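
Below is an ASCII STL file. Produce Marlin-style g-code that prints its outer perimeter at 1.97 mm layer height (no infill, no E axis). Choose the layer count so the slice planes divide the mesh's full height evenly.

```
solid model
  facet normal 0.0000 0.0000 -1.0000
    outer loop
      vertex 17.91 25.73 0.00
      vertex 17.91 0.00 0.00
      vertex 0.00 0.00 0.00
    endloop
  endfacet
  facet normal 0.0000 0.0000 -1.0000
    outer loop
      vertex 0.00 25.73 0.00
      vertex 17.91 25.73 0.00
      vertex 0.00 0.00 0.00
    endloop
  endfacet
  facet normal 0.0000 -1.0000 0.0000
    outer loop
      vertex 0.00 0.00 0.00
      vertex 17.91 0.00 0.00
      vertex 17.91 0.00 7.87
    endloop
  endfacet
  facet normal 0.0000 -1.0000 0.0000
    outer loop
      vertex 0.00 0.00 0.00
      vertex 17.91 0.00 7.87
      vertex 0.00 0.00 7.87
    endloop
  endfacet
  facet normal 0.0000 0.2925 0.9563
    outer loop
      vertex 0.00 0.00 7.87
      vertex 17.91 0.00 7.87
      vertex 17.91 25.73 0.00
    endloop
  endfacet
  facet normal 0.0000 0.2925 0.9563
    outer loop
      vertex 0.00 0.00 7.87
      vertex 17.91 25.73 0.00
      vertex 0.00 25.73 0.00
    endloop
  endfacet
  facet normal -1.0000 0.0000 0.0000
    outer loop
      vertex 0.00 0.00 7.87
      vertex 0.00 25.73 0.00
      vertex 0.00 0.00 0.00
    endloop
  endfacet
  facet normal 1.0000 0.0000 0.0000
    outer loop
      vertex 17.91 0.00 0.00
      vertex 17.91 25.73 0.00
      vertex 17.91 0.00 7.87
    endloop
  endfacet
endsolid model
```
; perimeter-only toolpath
G21 ; units = mm
G90 ; absolute positioning
G28 ; home
; layer 1
G0 Z1.97
G0 X0.00 Y0.00
G1 X17.91 Y0.00
G1 X17.91 Y19.30
G1 X0.00 Y19.30
G1 X0.00 Y0.00
; layer 2
G0 Z3.94
G0 X0.00 Y0.00
G1 X17.91 Y0.00
G1 X17.91 Y12.87
G1 X0.00 Y12.87
G1 X0.00 Y0.00
; layer 3
G0 Z5.90
G0 X0.00 Y0.00
G1 X17.91 Y0.00
G1 X17.91 Y6.43
G1 X0.00 Y6.43
G1 X0.00 Y0.00
M2 ; end

The solid is a wedge (ramp): 17.9 × 25.7 mm base, rising to 7.87 mm along the y=0 edge and sloping linearly to z=0 at y=25.7. Slicing at Δz = 1.97 mm — 4 equal slices spanning the solid's height, so layer i sits at z = i·h/4 — gives 3 non-empty perimeters. Each is a 4-segment closed polygon; G0 lifts to the layer z and rapids to the start vertex, then G1 traces the edges. The cross-section shrinks linearly with z (the slice at the apex is degenerate and omitted).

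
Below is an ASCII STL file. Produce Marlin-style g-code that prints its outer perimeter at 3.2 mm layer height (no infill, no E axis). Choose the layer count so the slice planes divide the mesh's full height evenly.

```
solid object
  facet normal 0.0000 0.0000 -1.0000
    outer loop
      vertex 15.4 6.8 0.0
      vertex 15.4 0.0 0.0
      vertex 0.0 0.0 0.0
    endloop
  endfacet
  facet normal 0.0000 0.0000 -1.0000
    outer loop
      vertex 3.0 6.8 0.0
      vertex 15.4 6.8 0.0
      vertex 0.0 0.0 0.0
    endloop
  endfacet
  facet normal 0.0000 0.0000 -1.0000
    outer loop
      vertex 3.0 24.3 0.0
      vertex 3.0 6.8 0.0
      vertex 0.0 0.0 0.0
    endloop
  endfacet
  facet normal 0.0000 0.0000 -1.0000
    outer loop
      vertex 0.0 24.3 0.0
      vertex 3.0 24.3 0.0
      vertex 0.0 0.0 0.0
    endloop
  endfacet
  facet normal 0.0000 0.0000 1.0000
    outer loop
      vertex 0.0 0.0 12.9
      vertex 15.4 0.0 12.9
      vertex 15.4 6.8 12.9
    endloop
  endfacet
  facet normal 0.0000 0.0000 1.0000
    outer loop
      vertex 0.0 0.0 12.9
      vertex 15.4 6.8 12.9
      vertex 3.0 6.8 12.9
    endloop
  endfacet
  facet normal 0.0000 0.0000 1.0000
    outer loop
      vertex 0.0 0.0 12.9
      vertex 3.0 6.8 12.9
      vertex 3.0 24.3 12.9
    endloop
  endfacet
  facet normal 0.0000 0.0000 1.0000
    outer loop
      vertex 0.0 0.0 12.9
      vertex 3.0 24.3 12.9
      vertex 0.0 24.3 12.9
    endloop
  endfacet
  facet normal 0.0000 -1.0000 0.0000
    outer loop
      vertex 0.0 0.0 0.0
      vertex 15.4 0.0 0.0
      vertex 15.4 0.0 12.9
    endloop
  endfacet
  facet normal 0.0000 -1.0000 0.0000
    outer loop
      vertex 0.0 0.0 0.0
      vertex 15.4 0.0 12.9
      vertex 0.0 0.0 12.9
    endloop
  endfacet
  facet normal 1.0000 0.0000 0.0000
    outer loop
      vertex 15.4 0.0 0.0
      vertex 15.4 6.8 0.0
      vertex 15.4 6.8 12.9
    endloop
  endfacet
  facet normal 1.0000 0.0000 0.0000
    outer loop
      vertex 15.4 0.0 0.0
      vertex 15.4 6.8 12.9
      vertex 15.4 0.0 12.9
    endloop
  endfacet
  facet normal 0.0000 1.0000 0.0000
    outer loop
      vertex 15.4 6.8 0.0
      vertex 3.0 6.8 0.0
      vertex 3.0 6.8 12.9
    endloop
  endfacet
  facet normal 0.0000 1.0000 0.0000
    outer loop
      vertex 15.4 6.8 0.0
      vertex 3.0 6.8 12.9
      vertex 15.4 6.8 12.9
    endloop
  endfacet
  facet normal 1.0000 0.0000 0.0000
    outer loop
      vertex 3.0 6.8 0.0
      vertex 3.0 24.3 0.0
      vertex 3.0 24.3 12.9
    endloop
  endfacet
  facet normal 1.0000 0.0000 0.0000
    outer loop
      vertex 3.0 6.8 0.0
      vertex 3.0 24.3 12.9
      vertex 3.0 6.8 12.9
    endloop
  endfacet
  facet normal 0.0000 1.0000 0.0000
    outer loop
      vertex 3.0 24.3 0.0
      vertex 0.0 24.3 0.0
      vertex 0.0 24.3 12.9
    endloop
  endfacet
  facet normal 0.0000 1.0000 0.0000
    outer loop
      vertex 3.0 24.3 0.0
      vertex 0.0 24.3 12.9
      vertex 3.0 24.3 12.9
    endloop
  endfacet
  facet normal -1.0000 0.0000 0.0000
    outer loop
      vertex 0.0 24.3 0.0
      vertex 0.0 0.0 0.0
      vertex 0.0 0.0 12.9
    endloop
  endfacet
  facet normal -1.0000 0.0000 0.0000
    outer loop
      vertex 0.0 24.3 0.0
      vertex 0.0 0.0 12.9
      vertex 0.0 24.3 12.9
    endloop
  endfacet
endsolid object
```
; perimeter-only toolpath
G21 ; units = mm
G90 ; absolute positioning
G28 ; home
; layer 1
G0 Z3.2
G0 X0.0 Y0.0
G1 X15.4 Y0.0
G1 X15.4 Y6.8
G1 X3.0 Y6.8
G1 X3.0 Y24.3
G1 X0.0 Y24.3
G1 X0.0 Y0.0
; layer 2
G0 Z6.5
G0 X0.0 Y0.0
G1 X15.4 Y0.0
G1 X15.4 Y6.8
G1 X3.0 Y6.8
G1 X3.0 Y24.3
G1 X0.0 Y24.3
G1 X0.0 Y0.0
; layer 3
G0 Z9.7
G0 X0.0 Y0.0
G1 X15.4 Y0.0
G1 X15.4 Y6.8
G1 X3.0 Y6.8
G1 X3.0 Y24.3
G1 X0.0 Y24.3
G1 X0.0 Y0.0
; layer 4
G0 Z12.9
G0 X0.0 Y0.0
G1 X15.4 Y0.0
G1 X15.4 Y6.8
G1 X3.0 Y6.8
G1 X3.0 Y24.3
G1 X0.0 Y24.3
G1 X0.0 Y0.0
M2 ; end

The solid is an L-shaped prism: outer 15.4 × 24.3 mm, arm thicknesses ≈ 6.8 mm (horizontal) and 3 mm (vertical), extruded 12.9 mm in z. Slicing at Δz = 3.2 mm — 4 equal slices spanning the solid's height, so layer i sits at z = i·h/4 — gives 4 non-empty perimeters. Each is a 6-segment closed polygon; G0 lifts to the layer z and rapids to the start vertex, then G1 traces the edges.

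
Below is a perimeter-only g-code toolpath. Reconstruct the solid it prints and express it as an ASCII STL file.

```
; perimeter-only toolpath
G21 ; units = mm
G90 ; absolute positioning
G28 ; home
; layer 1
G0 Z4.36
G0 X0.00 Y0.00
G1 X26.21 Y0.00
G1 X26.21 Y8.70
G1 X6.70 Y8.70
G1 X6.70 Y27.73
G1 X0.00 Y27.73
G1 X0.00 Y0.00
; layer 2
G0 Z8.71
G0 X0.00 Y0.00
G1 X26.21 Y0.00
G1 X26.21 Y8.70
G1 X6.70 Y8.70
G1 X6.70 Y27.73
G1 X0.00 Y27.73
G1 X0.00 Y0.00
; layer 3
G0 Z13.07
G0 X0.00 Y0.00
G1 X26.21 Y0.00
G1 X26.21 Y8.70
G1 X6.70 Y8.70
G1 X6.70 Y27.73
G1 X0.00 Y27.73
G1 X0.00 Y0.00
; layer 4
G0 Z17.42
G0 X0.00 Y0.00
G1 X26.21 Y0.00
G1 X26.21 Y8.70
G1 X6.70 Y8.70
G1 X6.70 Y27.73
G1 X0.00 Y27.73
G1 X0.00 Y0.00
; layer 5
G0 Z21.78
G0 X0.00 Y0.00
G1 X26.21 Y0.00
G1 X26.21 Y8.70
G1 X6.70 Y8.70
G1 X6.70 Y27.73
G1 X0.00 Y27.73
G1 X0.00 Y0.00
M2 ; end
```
solid part
  facet normal 0.0000 0.0000 -1.0000
    outer loop
      vertex 26.21 8.70 0.00
      vertex 26.21 0.00 0.00
      vertex 0.00 0.00 0.00
    endloop
  endfacet
  facet normal 0.0000 0.0000 -1.0000
    outer loop
      vertex 6.70 8.70 0.00
      vertex 26.21 8.70 0.00
      vertex 0.00 0.00 0.00
    endloop
  endfacet
  facet normal 0.0000 0.0000 -1.0000
    outer loop
      vertex 6.70 27.73 0.00
      vertex 6.70 8.70 0.00
      vertex 0.00 0.00 0.00
    endloop
  endfacet
  facet normal 0.0000 0.0000 -1.0000
    outer loop
      vertex 0.00 27.73 0.00
      vertex 6.70 27.73 0.00
      vertex 0.00 0.00 0.00
    endloop
  endfacet
  facet normal 0.0000 0.0000 1.0000
    outer loop
      vertex 0.00 0.00 21.78
      vertex 26.21 0.00 21.78
      vertex 26.21 8.70 21.78
    endloop
  endfacet
  facet normal 0.0000 0.0000 1.0000
    outer loop
      vertex 0.00 0.00 21.78
      vertex 26.21 8.70 21.78
      vertex 6.70 8.70 21.78
    endloop
  endfacet
  facet normal 0.0000 0.0000 1.0000
    outer loop
      vertex 0.00 0.00 21.78
      vertex 6.70 8.70 21.78
      vertex 6.70 27.73 21.78
    endloop
  endfacet
  facet normal 0.0000 0.0000 1.0000
    outer loop
      vertex 0.00 0.00 21.78
      vertex 6.70 27.73 21.78
      vertex 0.00 27.73 21.78
    endloop
  endfacet
  facet normal 0.0000 -1.0000 0.0000
    outer loop
      vertex 0.00 0.00 0.00
      vertex 26.21 0.00 0.00
      vertex 26.21 0.00 21.78
    endloop
  endfacet
  facet normal 0.0000 -1.0000 0.0000
    outer loop
      vertex 0.00 0.00 0.00
      vertex 26.21 0.00 21.78
      vertex 0.00 0.00 21.78
    endloop
  endfacet
  facet normal 1.0000 0.0000 0.0000
    outer loop
      vertex 26.21 0.00 0.00
      vertex 26.21 8.70 0.00
      vertex 26.21 8.70 21.78
    endloop
  endfacet
  facet normal 1.0000 0.0000 0.0000
    outer loop
      vertex 26.21 0.00 0.00
      vertex 26.21 8.70 21.78
      vertex 26.21 0.00 21.78
    endloop
  endfacet
  facet normal 0.0000 1.0000 0.0000
    outer loop
      vertex 26.21 8.70 0.00
      vertex 6.70 8.70 0.00
      vertex 6.70 8.70 21.78
    endloop
  endfacet
  facet normal 0.0000 1.0000 0.0000
    outer loop
      vertex 26.21 8.70 0.00
      vertex 6.70 8.70 21.78
      vertex 26.21 8.70 21.78
    endloop
  endfacet
  facet normal 1.0000 0.0000 0.0000
    outer loop
      vertex 6.70 8.70 0.00
      vertex 6.70 27.73 0.00
      vertex 6.70 27.73 21.78
    endloop
  endfacet
  facet normal 1.0000 0.0000 0.0000
    outer loop
      vertex 6.70 8.70 0.00
      vertex 6.70 27.73 21.78
      vertex 6.70 8.70 21.78
    endloop
  endfacet
  facet normal 0.0000 1.0000 0.0000
    outer loop
      vertex 6.70 27.73 0.00
      vertex 0.00 27.73 0.00
      vertex 0.00 27.73 21.78
    endloop
  endfacet
  facet normal 0.0000 1.0000 0.0000
    outer loop
      vertex 6.70 27.73 0.00
      vertex 0.00 27.73 21.78
      vertex 6.70 27.73 21.78
    endloop
  endfacet
  facet normal -1.0000 0.0000 0.0000
    outer loop
      vertex 0.00 27.73 0.00
      vertex 0.00 0.00 0.00
      vertex 0.00 0.00 21.78
    endloop
  endfacet
  facet normal -1.0000 0.0000 0.0000
    outer loop
      vertex 0.00 27.73 0.00
      vertex 0.00 0.00 21.78
      vertex 0.00 27.73 21.78
    endloop
  endfacet
endsolid part

The G0 Z moves step by Δz≈4.36 mm. Every layer's G1 loop is the same polygon, so the solid is a straight extrusion of it from z=0 to z≈21.8. Closing with flat bottom and top caps and triangulating gives 20 facets — an L-shaped prism: outer 26.2 × 27.7 mm, arm thicknesses ≈ 8.7 mm (horizontal) and 6.7 mm (vertical), extruded 21.8 mm in z.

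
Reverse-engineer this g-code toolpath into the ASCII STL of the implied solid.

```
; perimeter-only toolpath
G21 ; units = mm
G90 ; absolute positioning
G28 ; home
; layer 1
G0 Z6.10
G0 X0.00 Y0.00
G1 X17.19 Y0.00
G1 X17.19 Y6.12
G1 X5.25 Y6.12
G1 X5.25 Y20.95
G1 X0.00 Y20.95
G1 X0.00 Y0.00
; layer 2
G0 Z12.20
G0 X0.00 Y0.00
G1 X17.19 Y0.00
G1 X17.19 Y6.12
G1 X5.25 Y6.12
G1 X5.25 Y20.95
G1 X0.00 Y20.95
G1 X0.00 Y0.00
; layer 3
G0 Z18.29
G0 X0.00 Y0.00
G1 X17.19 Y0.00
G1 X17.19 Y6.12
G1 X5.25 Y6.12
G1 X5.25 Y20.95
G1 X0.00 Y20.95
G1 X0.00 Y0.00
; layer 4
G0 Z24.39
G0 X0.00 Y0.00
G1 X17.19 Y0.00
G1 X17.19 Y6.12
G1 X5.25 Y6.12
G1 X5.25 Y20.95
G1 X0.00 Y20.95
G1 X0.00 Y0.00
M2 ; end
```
solid part
  facet normal 0.0000 0.0000 -1.0000
    outer loop
      vertex 17.19 6.12 0.00
      vertex 17.19 0.00 0.00
      vertex 0.00 0.00 0.00
    endloop
  endfacet
  facet normal 0.0000 0.0000 -1.0000
    outer loop
      vertex 5.25 6.12 0.00
      vertex 17.19 6.12 0.00
      vertex 0.00 0.00 0.00
    endloop
  endfacet
  facet normal 0.0000 0.0000 -1.0000
    outer loop
      vertex 5.25 20.95 0.00
      vertex 5.25 6.12 0.00
      vertex 0.00 0.00 0.00
    endloop
  endfacet
  facet normal 0.0000 0.0000 -1.0000
    outer loop
      vertex 0.00 20.95 0.00
      vertex 5.25 20.95 0.00
      vertex 0.00 0.00 0.00
    endloop
  endfacet
  facet normal 0.0000 0.0000 1.0000
    outer loop
      vertex 0.00 0.00 24.39
      vertex 17.19 0.00 24.39
      vertex 17.19 6.12 24.39
    endloop
  endfacet
  facet normal 0.0000 0.0000 1.0000
    outer loop
      vertex 0.00 0.00 24.39
      vertex 17.19 6.12 24.39
      vertex 5.25 6.12 24.39
    endloop
  endfacet
  facet normal 0.0000 0.0000 1.0000
    outer loop
      vertex 0.00 0.00 24.39
      vertex 5.25 6.12 24.39
      vertex 5.25 20.95 24.39
    endloop
  endfacet
  facet normal 0.0000 0.0000 1.0000
    outer loop
      vertex 0.00 0.00 24.39
      vertex 5.25 20.95 24.39
      vertex 0.00 20.95 24.39
    endloop
  endfacet
  facet normal 0.0000 -1.0000 0.0000
    outer loop
      vertex 0.00 0.00 0.00
      vertex 17.19 0.00 0.00
      vertex 17.19 0.00 24.39
    endloop
  endfacet
  facet normal 0.0000 -1.0000 0.0000
    outer loop
      vertex 0.00 0.00 0.00
      vertex 17.19 0.00 24.39
      vertex 0.00 0.00 24.39
    endloop
  endfacet
  facet normal 1.0000 0.0000 0.0000
    outer loop
      vertex 17.19 0.00 0.00
      vertex 17.19 6.12 0.00
      vertex 17.19 6.12 24.39
    endloop
  endfacet
  facet normal 1.0000 0.0000 0.0000
    outer loop
      vertex 17.19 0.00 0.00
      vertex 17.19 6.12 24.39
      vertex 17.19 0.00 24.39
    endloop
  endfacet
  facet normal 0.0000 1.0000 0.0000
    outer loop
      vertex 17.19 6.12 0.00
      vertex 5.25 6.12 0.00
      vertex 5.25 6.12 24.39
    endloop
  endfacet
  facet normal 0.0000 1.0000 0.0000
    outer loop
      vertex 17.19 6.12 0.00
      vertex 5.25 6.12 24.39
      vertex 17.19 6.12 24.39
    endloop
  endfacet
  facet normal 1.0000 0.0000 0.0000
    outer loop
      vertex 5.25 6.12 0.00
      vertex 5.25 20.95 0.00
      vertex 5.25 20.95 24.39
    endloop
  endfacet
  facet normal 1.0000 0.0000 0.0000
    outer loop
      vertex 5.25 6.12 0.00
      vertex 5.25 20.95 24.39
      vertex 5.25 6.12 24.39
    endloop
  endfacet
  facet normal 0.0000 1.0000 0.0000
    outer loop
      vertex 5.25 20.95 0.00
      vertex 0.00 20.95 0.00
      vertex 0.00 20.95 24.39
    endloop
  endfacet
  facet normal 0.0000 1.0000 0.0000
    outer loop
      vertex 5.25 20.95 0.00
      vertex 0.00 20.95 24.39
      vertex 5.25 20.95 24.39
    endloop
  endfacet
  facet normal -1.0000 0.0000 0.0000
    outer loop
      vertex 0.00 20.95 0.00
      vertex 0.00 0.00 0.00
      vertex 0.00 0.00 24.39
    endloop
  endfacet
  facet normal -1.0000 0.0000 0.0000
    outer loop
      vertex 0.00 20.95 0.00
      vertex 0.00 0.00 24.39
      vertex 0.00 20.95 24.39
    endloop
  endfacet
endsolid part

The G0 Z moves step by Δz≈6.10 mm. Every layer's G1 loop is the same polygon, so the solid is a straight extrusion of it from z=0 to z≈24.4. Closing with flat bottom and top caps and triangulating gives 20 facets — an L-shaped prism: outer 17.2 × 20.9 mm, arm thicknesses ≈ 6.12 mm (horizontal) and 5.25 mm (vertical), extruded 24.4 mm in z.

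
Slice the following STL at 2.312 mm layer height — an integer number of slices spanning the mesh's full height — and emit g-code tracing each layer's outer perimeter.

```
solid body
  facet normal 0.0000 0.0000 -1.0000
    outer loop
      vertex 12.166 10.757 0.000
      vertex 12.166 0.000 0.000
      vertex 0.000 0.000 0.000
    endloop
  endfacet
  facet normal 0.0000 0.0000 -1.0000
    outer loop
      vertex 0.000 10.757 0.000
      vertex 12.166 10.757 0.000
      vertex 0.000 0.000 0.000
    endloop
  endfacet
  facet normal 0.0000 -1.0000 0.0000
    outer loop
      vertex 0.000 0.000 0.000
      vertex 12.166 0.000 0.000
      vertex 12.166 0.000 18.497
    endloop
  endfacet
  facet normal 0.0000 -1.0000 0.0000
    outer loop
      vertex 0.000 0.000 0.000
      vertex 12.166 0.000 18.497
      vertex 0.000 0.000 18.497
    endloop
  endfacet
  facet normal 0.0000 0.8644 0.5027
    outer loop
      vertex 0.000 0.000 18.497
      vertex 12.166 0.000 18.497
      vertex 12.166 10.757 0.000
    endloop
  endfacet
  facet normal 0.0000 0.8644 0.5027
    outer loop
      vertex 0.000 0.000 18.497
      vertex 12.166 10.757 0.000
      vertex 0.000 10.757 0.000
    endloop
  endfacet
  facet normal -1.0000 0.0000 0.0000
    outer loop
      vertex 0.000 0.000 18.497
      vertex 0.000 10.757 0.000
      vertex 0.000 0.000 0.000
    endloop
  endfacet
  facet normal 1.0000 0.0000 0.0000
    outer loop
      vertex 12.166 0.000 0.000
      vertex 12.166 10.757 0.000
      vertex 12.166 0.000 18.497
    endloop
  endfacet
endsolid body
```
; perimeter-only toolpath
G21 ; units = mm
G90 ; absolute positioning
G28 ; home
; layer 1
G0 Z2.312
G0 X0.000 Y0.000
G1 X12.166 Y0.000
G1 X12.166 Y9.412
G1 X0.000 Y9.412
G1 X0.000 Y0.000
; layer 2
G0 Z4.624
G0 X0.000 Y0.000
G1 X12.166 Y0.000
G1 X12.166 Y8.068
G1 X0.000 Y8.068
G1 X0.000 Y0.000
; layer 3
G0 Z6.936
G0 X0.000 Y0.000
G1 X12.166 Y0.000
G1 X12.166 Y6.723
G1 X0.000 Y6.723
G1 X0.000 Y0.000
; layer 4
G0 Z9.248
G0 X0.000 Y0.000
G1 X12.166 Y0.000
G1 X12.166 Y5.378
G1 X0.000 Y5.378
G1 X0.000 Y0.000
; layer 5
G0 Z11.561
G0 X0.000 Y0.000
G1 X12.166 Y0.000
G1 X12.166 Y4.034
G1 X0.000 Y4.034
G1 X0.000 Y0.000
; layer 6
G0 Z13.873
G0 X0.000 Y0.000
G1 X12.166 Y0.000
G1 X12.166 Y2.689
G1 X0.000 Y2.689
G1 X0.000 Y0.000
; layer 7
G0 Z16.185
G0 X0.000 Y0.000
G1 X12.166 Y0.000
G1 X12.166 Y1.345
G1 X0.000 Y1.345
G1 X0.000 Y0.000
M2 ; end

The solid is a wedge (ramp): 12.2 × 10.8 mm base, rising to 18.5 mm along the y=0 edge and sloping linearly to z=0 at y=10.8. Slicing at Δz = 2.312 mm — 8 equal slices spanning the solid's height, so layer i sits at z = i·h/8 — gives 7 non-empty perimeters. Each is a 4-segment closed polygon; G0 lifts to the layer z and rapids to the start vertex, then G1 traces the edges. The cross-section shrinks linearly with z (the slice at the apex is degenerate and omitted).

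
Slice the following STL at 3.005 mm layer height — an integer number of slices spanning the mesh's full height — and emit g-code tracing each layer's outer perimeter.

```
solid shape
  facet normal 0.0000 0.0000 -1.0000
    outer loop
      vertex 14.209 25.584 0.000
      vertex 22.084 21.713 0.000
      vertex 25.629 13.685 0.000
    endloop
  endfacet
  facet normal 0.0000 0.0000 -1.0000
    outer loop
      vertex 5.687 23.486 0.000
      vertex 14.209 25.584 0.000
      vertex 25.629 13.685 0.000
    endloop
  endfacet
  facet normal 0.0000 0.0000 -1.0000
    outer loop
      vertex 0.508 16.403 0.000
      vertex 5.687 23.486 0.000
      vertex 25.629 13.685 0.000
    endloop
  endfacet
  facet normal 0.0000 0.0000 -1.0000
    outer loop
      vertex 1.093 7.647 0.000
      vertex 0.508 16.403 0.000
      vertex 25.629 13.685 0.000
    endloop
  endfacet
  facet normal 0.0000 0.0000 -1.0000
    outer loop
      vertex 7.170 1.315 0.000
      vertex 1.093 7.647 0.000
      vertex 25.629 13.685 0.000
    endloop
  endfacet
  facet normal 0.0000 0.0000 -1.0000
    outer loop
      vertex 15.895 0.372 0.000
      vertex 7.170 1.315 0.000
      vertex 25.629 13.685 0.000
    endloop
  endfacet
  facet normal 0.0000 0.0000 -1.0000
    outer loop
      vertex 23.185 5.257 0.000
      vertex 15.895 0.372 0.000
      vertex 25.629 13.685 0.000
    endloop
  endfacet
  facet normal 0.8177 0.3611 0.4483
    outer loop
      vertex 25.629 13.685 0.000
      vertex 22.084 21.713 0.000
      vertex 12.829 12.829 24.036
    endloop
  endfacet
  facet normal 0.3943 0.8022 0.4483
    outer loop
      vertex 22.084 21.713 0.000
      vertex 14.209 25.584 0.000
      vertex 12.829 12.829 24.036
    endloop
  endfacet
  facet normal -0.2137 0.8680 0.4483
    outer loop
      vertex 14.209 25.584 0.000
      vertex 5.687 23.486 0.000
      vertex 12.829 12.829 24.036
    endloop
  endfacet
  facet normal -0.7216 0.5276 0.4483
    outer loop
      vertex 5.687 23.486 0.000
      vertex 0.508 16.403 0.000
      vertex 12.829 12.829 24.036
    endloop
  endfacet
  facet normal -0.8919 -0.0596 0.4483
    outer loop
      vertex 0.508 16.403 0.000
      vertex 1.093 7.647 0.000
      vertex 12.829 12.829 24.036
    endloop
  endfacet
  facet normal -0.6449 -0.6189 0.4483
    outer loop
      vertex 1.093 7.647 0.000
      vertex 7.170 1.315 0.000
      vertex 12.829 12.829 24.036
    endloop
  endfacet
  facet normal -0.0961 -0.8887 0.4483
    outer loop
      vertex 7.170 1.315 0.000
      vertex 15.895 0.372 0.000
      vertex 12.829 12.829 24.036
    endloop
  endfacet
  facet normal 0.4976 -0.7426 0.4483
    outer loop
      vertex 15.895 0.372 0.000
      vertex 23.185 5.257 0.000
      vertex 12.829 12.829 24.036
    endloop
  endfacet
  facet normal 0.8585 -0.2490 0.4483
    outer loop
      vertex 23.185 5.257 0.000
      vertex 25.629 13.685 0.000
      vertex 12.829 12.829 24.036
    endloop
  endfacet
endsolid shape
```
; perimeter-only toolpath
G21 ; units = mm
G90 ; absolute positioning
G28 ; home
; layer 1
G0 Z3.005
G0 X24.029 Y13.578
G1 X20.927 Y20.603
G1 X14.037 Y23.990
G1 X6.580 Y22.154
G1 X2.048 Y15.956
G1 X2.560 Y8.295
G1 X7.877 Y2.754
G1 X15.512 Y1.929
G1 X21.890 Y6.204
G1 X24.029 Y13.578
; layer 2
G0 Z6.009
G0 X22.429 Y13.471
G1 X19.770 Y19.492
G1 X13.864 Y22.395
G1 X7.473 Y20.822
G1 X3.588 Y15.509
G1 X4.027 Y8.943
G1 X8.585 Y4.194
G1 X15.129 Y3.486
G1 X20.596 Y7.150
G1 X22.429 Y13.471
; layer 3
G0 Z9.014
G0 X20.829 Y13.364
G1 X18.613 Y18.381
G1 X13.692 Y20.801
G1 X8.365 Y19.490
G1 X5.128 Y15.063
G1 X5.494 Y9.590
G1 X9.292 Y5.633
G1 X14.745 Y5.043
G1 X19.302 Y8.096
G1 X20.829 Y13.364
; layer 4
G0 Z12.018
G0 X19.229 Y13.257
G1 X17.456 Y17.271
G1 X13.519 Y19.206
G1 X9.258 Y18.157
G1 X6.668 Y14.616
G1 X6.961 Y10.238
G1 X10.000 Y7.072
G1 X14.362 Y6.601
G1 X18.007 Y9.043
G1 X19.229 Y13.257
; layer 5
G0 Z15.023
G0 X17.629 Y13.150
G1 X16.300 Y16.161
G1 X13.347 Y17.612
G1 X10.151 Y16.825
G1 X8.209 Y14.169
G1 X8.428 Y10.886
G1 X10.707 Y8.511
G1 X13.979 Y8.158
G1 X16.712 Y9.990
G1 X17.629 Y13.150
; layer 6
G0 Z18.027
G0 X16.029 Y13.043
G1 X15.143 Y15.050
G1 X13.174 Y16.018
G1 X11.043 Y15.493
G1 X9.749 Y13.723
G1 X9.895 Y11.534
G1 X11.414 Y9.950
G1 X13.596 Y9.715
G1 X15.418 Y10.936
G1 X16.029 Y13.043
; layer 7
G0 Z21.032
G0 X14.429 Y12.936
G1 X13.986 Y13.939
G1 X13.002 Y14.423
G1 X11.936 Y14.161
G1 X11.289 Y13.276
G1 X11.362 Y12.181
G1 X12.122 Y11.390
G1 X13.212 Y11.272
G1 X14.123 Y11.883
G1 X14.429 Y12.936
M2 ; end

The solid is a regular 9-sided pyramid, base circumscribed radius ≈ 12.8 mm, apex at z ≈ 24 mm. Slicing at Δz = 3.005 mm — 8 equal slices spanning the solid's height, so layer i sits at z = i·h/8 — gives 7 non-empty perimeters. Each is a 9-segment closed polygon; G0 lifts to the layer z and rapids to the start vertex, then G1 traces the edges. The cross-section shrinks linearly with z (the slice at the apex is degenerate and omitted).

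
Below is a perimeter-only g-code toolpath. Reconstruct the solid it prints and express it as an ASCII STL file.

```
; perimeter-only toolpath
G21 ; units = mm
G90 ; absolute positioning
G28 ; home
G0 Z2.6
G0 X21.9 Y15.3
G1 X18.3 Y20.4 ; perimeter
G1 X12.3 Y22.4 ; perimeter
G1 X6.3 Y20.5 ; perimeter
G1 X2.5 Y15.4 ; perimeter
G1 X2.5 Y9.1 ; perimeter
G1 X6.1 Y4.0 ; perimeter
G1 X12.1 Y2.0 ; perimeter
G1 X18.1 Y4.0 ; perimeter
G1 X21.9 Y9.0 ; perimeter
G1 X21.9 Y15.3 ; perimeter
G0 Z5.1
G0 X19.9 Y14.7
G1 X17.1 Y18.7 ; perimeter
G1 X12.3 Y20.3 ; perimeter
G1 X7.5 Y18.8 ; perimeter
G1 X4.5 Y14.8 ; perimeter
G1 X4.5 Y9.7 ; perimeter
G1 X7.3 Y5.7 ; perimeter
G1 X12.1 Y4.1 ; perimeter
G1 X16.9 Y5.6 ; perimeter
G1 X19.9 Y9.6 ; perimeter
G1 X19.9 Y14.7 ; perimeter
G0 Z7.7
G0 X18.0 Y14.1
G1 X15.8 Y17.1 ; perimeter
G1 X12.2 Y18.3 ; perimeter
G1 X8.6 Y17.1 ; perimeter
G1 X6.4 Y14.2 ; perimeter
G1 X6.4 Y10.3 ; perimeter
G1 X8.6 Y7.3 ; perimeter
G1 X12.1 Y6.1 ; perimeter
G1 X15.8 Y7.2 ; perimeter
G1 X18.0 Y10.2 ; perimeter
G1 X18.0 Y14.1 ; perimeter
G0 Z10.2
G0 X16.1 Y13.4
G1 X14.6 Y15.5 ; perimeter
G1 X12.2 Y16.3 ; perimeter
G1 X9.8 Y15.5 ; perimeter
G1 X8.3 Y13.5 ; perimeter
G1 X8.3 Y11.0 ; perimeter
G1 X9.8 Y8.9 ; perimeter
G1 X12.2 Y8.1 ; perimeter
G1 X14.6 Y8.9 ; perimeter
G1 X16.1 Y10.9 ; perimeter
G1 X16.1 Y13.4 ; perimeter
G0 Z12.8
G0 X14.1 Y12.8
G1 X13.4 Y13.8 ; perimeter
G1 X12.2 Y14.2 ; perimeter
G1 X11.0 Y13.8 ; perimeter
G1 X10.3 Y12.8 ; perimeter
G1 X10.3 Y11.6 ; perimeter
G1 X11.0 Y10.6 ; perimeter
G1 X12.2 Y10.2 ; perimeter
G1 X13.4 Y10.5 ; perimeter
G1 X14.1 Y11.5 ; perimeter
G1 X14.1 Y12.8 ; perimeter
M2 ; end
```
solid part
  facet normal 0.0000 0.0000 -1.0000
    outer loop
      vertex 12.3 24.4 0.0
      vertex 19.5 22.0 0.0
      vertex 23.8 15.9 0.0
    endloop
  endfacet
  facet normal 0.0000 0.0000 -1.0000
    outer loop
      vertex 5.1 22.1 0.0
      vertex 12.3 24.4 0.0
      vertex 23.8 15.9 0.0
    endloop
  endfacet
  facet normal 0.0000 0.0000 -1.0000
    outer loop
      vertex 0.6 16.1 0.0
      vertex 5.1 22.1 0.0
      vertex 23.8 15.9 0.0
    endloop
  endfacet
  facet normal 0.0000 0.0000 -1.0000
    outer loop
      vertex 0.6 8.5 0.0
      vertex 0.6 16.1 0.0
      vertex 23.8 15.9 0.0
    endloop
  endfacet
  facet normal 0.0000 0.0000 -1.0000
    outer loop
      vertex 4.9 2.4 0.0
      vertex 0.6 8.5 0.0
      vertex 23.8 15.9 0.0
    endloop
  endfacet
  facet normal 0.0000 0.0000 -1.0000
    outer loop
      vertex 12.1 0.0 0.0
      vertex 4.9 2.4 0.0
      vertex 23.8 15.9 0.0
    endloop
  endfacet
  facet normal 0.0000 0.0000 -1.0000
    outer loop
      vertex 19.3 2.3 0.0
      vertex 12.1 0.0 0.0
      vertex 23.8 15.9 0.0
    endloop
  endfacet
  facet normal 0.0000 0.0000 -1.0000
    outer loop
      vertex 23.8 8.3 0.0
      vertex 19.3 2.3 0.0
      vertex 23.8 15.9 0.0
    endloop
  endfacet
  facet normal 0.6510 0.4589 0.6046
    outer loop
      vertex 23.8 15.9 0.0
      vertex 19.5 22.0 0.0
      vertex 12.2 12.2 15.3
    endloop
  endfacet
  facet normal 0.2519 0.7558 0.6043
    outer loop
      vertex 19.5 22.0 0.0
      vertex 12.3 24.4 0.0
      vertex 12.2 12.2 15.3
    endloop
  endfacet
  facet normal -0.2426 0.7593 0.6039
    outer loop
      vertex 12.3 24.4 0.0
      vertex 5.1 22.1 0.0
      vertex 12.2 12.2 15.3
    endloop
  endfacet
  facet normal -0.6371 0.4778 0.6048
    outer loop
      vertex 5.1 22.1 0.0
      vertex 0.6 16.1 0.0
      vertex 12.2 12.2 15.3
    endloop
  endfacet
  facet normal -0.7969 0.0000 0.6042
    outer loop
      vertex 0.6 16.1 0.0
      vertex 0.6 8.5 0.0
      vertex 12.2 12.2 15.3
    endloop
  endfacet
  facet normal -0.6510 -0.4589 0.6046
    outer loop
      vertex 0.6 8.5 0.0
      vertex 4.9 2.4 0.0
      vertex 12.2 12.2 15.3
    endloop
  endfacet
  facet normal -0.2519 -0.7558 0.6043
    outer loop
      vertex 4.9 2.4 0.0
      vertex 12.1 0.0 0.0
      vertex 12.2 12.2 15.3
    endloop
  endfacet
  facet normal 0.2426 -0.7593 0.6039
    outer loop
      vertex 12.1 0.0 0.0
      vertex 19.3 2.3 0.0
      vertex 12.2 12.2 15.3
    endloop
  endfacet
  facet normal 0.6371 -0.4778 0.6048
    outer loop
      vertex 19.3 2.3 0.0
      vertex 23.8 8.3 0.0
      vertex 12.2 12.2 15.3
    endloop
  endfacet
  facet normal 0.7969 0.0000 0.6042
    outer loop
      vertex 23.8 8.3 0.0
      vertex 23.8 15.9 0.0
      vertex 12.2 12.2 15.3
    endloop
  endfacet
endsolid part

The G0 Z moves step by Δz≈2.6 mm. The G1 loops shrink linearly with z, so the solid tapers from its base footprint up to z≈15.3. Closing with a flat bottom cap and the tapered top and triangulating gives 18 facets — a regular 10-sided pyramid, base circumscribed radius ≈ 12.2 mm, apex at z ≈ 15.3 mm.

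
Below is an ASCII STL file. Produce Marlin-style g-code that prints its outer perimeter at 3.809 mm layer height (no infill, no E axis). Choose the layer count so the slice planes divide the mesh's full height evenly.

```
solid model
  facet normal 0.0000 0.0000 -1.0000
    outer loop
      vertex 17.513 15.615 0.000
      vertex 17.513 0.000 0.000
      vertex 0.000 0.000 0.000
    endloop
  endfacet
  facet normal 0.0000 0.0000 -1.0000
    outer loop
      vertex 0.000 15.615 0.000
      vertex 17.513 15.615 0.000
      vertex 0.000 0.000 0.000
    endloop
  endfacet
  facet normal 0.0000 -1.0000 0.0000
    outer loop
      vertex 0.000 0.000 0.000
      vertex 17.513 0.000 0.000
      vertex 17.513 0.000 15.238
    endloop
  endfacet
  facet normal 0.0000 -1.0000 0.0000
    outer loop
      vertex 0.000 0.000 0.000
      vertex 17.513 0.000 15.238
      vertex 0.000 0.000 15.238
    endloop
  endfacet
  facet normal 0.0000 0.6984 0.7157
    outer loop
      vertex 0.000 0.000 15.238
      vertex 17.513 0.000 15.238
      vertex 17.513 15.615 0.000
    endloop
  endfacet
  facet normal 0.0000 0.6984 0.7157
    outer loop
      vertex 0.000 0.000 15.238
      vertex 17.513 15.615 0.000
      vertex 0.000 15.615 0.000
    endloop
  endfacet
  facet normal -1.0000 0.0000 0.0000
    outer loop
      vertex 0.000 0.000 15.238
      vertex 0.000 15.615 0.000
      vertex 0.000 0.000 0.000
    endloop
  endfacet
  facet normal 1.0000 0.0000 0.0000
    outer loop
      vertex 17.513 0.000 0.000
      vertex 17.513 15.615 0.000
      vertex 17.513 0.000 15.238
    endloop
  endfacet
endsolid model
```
; perimeter-only toolpath
G21 ; units = mm
G90 ; absolute positioning
G28 ; home
; layer 1
G0 Z3.809
G0 X0.000 Y0.000
G1 X17.513 Y0.000
G1 X17.513 Y11.711
G1 X0.000 Y11.711
G1 X0.000 Y0.000
; layer 2
G0 Z7.619
G0 X0.000 Y0.000
G1 X17.513 Y0.000
G1 X17.513 Y7.808
G1 X0.000 Y7.808
G1 X0.000 Y0.000
; layer 3
G0 Z11.428
G0 X0.000 Y0.000
G1 X17.513 Y0.000
G1 X17.513 Y3.904
G1 X0.000 Y3.904
G1 X0.000 Y0.000
M2 ; end

The solid is a wedge (ramp): 17.5 × 15.6 mm base, rising to 15.2 mm along the y=0 edge and sloping linearly to z=0 at y=15.6. Slicing at Δz = 3.809 mm — 4 equal slices spanning the solid's height, so layer i sits at z = i·h/4 — gives 3 non-empty perimeters. Each is a 4-segment closed polygon; G0 lifts to the layer z and rapids to the start vertex, then G1 traces the edges. The cross-section shrinks linearly with z (the slice at the apex is degenerate and omitted).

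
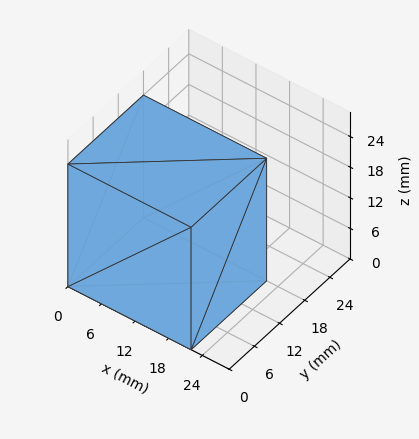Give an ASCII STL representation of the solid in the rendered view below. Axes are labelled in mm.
Reading the render: the shape is a rectangular box, roughly 22 × 18 mm footprint and 24 mm tall (dimensions read to the nearest mm from the axis ticks). For the STL, each face is triangulated and given an outward normal.

solid part
  facet normal 0.0000 0.0000 -1.0000
    outer loop
      vertex 22.000 18.000 0.000
      vertex 22.000 0.000 0.000
      vertex 0.000 0.000 0.000
    endloop
  endfacet
  facet normal 0.0000 0.0000 -1.0000
    outer loop
      vertex 0.000 18.000 0.000
      vertex 22.000 18.000 0.000
      vertex 0.000 0.000 0.000
    endloop
  endfacet
  facet normal 0.0000 0.0000 1.0000
    outer loop
      vertex 0.000 0.000 24.000
      vertex 22.000 0.000 24.000
      vertex 22.000 18.000 24.000
    endloop
  endfacet
  facet normal 0.0000 0.0000 1.0000
    outer loop
      vertex 0.000 0.000 24.000
      vertex 22.000 18.000 24.000
      vertex 0.000 18.000 24.000
    endloop
  endfacet
  facet normal 0.0000 -1.0000 0.0000
    outer loop
      vertex 0.000 0.000 0.000
      vertex 22.000 0.000 0.000
      vertex 22.000 0.000 24.000
    endloop
  endfacet
  facet normal 0.0000 -1.0000 0.0000
    outer loop
      vertex 0.000 0.000 0.000
      vertex 22.000 0.000 24.000
      vertex 0.000 0.000 24.000
    endloop
  endfacet
  facet normal 0.0000 1.0000 0.0000
    outer loop
      vertex 22.000 18.000 24.000
      vertex 22.000 18.000 0.000
      vertex 0.000 18.000 0.000
    endloop
  endfacet
  facet normal 0.0000 1.0000 0.0000
    outer loop
      vertex 0.000 18.000 24.000
      vertex 22.000 18.000 24.000
      vertex 0.000 18.000 0.000
    endloop
  endfacet
  facet normal -1.0000 0.0000 0.0000
    outer loop
      vertex 0.000 18.000 24.000
      vertex 0.000 18.000 0.000
      vertex 0.000 0.000 0.000
    endloop
  endfacet
  facet normal -1.0000 0.0000 0.0000
    outer loop
      vertex 0.000 0.000 24.000
      vertex 0.000 18.000 24.000
      vertex 0.000 0.000 0.000
    endloop
  endfacet
  facet normal 1.0000 0.0000 0.0000
    outer loop
      vertex 22.000 0.000 0.000
      vertex 22.000 18.000 0.000
      vertex 22.000 18.000 24.000
    endloop
  endfacet
  facet normal 1.0000 0.0000 0.0000
    outer loop
      vertex 22.000 0.000 0.000
      vertex 22.000 18.000 24.000
      vertex 22.000 0.000 24.000
    endloop
  endfacet
endsolid part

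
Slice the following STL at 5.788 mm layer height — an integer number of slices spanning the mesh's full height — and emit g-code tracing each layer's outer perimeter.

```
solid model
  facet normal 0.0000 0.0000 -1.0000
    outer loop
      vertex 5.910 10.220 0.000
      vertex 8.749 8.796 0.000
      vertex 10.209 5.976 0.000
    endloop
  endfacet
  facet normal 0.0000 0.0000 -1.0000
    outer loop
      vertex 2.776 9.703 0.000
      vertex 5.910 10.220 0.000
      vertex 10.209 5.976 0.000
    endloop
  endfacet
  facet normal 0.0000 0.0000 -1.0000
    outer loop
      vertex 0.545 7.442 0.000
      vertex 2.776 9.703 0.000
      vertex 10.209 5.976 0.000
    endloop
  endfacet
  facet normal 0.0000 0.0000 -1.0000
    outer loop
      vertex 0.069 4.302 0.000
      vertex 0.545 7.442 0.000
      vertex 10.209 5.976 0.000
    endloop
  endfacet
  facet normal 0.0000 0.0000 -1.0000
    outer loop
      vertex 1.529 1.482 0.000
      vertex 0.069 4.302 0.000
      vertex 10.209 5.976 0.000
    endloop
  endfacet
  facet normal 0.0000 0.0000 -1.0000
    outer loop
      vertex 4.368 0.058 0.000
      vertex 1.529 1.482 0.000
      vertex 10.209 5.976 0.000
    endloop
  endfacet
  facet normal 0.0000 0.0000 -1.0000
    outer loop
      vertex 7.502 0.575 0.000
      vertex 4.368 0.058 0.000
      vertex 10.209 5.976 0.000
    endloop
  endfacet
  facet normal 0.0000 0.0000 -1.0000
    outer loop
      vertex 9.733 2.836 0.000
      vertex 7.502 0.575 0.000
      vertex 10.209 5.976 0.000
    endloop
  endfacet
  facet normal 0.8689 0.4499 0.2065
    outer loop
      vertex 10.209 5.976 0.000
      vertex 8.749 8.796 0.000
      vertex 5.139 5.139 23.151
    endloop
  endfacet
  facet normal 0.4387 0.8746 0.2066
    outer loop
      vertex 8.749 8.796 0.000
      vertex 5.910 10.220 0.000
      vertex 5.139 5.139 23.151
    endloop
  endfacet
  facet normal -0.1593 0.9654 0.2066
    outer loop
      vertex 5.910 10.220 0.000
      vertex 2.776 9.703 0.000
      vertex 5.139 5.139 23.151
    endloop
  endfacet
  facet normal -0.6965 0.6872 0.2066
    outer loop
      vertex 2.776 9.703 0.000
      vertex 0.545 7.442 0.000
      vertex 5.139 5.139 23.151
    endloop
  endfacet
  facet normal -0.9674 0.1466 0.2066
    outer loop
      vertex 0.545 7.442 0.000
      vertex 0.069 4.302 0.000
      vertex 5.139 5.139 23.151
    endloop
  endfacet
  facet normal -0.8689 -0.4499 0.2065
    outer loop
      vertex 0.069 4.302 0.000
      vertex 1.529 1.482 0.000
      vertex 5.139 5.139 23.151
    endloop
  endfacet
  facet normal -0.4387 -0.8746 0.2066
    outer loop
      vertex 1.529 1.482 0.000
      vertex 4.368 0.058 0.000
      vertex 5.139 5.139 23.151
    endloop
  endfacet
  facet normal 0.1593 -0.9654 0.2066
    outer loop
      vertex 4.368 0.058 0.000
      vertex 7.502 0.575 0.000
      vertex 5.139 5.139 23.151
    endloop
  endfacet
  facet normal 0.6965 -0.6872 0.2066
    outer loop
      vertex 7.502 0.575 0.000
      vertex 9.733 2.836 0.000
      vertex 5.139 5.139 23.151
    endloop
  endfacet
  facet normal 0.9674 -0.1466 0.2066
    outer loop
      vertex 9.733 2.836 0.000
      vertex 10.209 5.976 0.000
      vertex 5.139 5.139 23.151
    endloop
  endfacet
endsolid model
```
; perimeter-only toolpath
G21 ; units = mm
G90 ; absolute positioning
G28 ; home
; layer 1
G0 Z5.788
G0 X8.941 Y5.767
G1 X7.846 Y7.882
G1 X5.717 Y8.950
G1 X3.367 Y8.562
G1 X1.694 Y6.866
G1 X1.337 Y4.511
G1 X2.431 Y2.396
G1 X4.561 Y1.328
G1 X6.911 Y1.716
G1 X8.585 Y3.412
G1 X8.941 Y5.767
; layer 2
G0 Z11.575
G0 X7.674 Y5.558
G1 X6.944 Y6.967
G1 X5.524 Y7.680
G1 X3.958 Y7.421
G1 X2.842 Y6.290
G1 X2.604 Y4.720
G1 X3.334 Y3.311
G1 X4.754 Y2.599
G1 X6.321 Y2.857
G1 X7.436 Y3.987
G1 X7.674 Y5.558
; layer 3
G0 Z17.363
G0 X6.407 Y5.348
G1 X6.042 Y6.053
G1 X5.332 Y6.409
G1 X4.548 Y6.280
G1 X3.991 Y5.715
G1 X3.872 Y4.930
G1 X4.237 Y4.225
G1 X4.946 Y3.869
G1 X5.730 Y3.998
G1 X6.288 Y4.563
G1 X6.407 Y5.348
M2 ; end

The solid is a regular 10-sided pyramid, base circumscribed radius ≈ 5.14 mm, apex at z ≈ 23.2 mm. Slicing at Δz = 5.788 mm — 4 equal slices spanning the solid's height, so layer i sits at z = i·h/4 — gives 3 non-empty perimeters. Each is a 10-segment closed polygon; G0 lifts to the layer z and rapids to the start vertex, then G1 traces the edges. The cross-section shrinks linearly with z (the slice at the apex is degenerate and omitted).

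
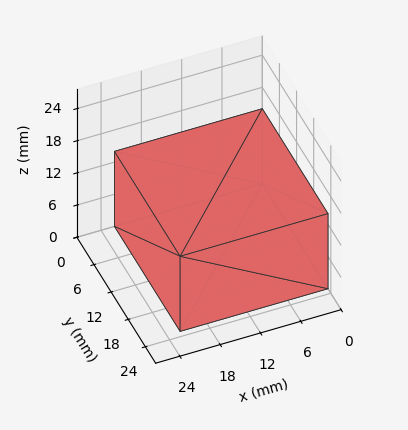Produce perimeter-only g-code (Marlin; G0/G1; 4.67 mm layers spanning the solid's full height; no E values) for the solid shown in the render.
Reading the render: the shape is a rectangular box, roughly 22 × 23 mm footprint and 14 mm tall (dimensions read to the nearest mm from the axis ticks). For the g-code, the solid's height is divided into equal slices at the stated Δz and each level perimeter traced with G1 moves after a G0 lift.

; perimeter-only toolpath
G21 ; units = mm
G90 ; absolute positioning
G28 ; home
; layer 1
G0 Z4.67
G0 X0.00 Y0.00
G1 X22.00 Y0.00
G1 X22.00 Y23.00
G1 X0.00 Y23.00
G1 X0.00 Y0.00
; layer 2
G0 Z9.33
G0 X0.00 Y0.00
G1 X22.00 Y0.00
G1 X22.00 Y23.00
G1 X0.00 Y23.00
G1 X0.00 Y0.00
; layer 3
G0 Z14.00
G0 X0.00 Y0.00
G1 X22.00 Y0.00
G1 X22.00 Y23.00
G1 X0.00 Y23.00
G1 X0.00 Y0.00
M2 ; end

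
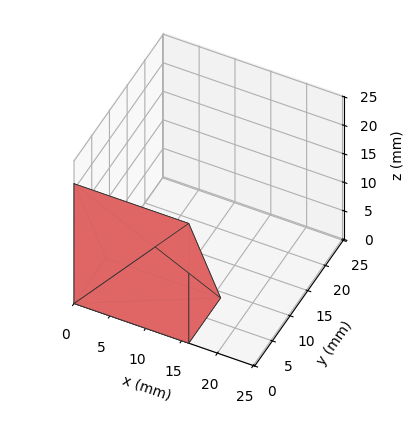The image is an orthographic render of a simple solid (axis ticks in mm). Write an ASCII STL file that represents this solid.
Reading the render: the shape is a wedge (ramp): 16 × 9 mm base, rising to 21 mm along the y=0 edge and sloping linearly to z=0 at y=9 (dimensions read to the nearest mm from the axis ticks). For the STL, each face is triangulated and given an outward normal.

solid part
  facet normal 0.0000 0.0000 -1.0000
    outer loop
      vertex 16.000 9.000 0.000
      vertex 16.000 0.000 0.000
      vertex 0.000 0.000 0.000
    endloop
  endfacet
  facet normal 0.0000 0.0000 -1.0000
    outer loop
      vertex 0.000 9.000 0.000
      vertex 16.000 9.000 0.000
      vertex 0.000 0.000 0.000
    endloop
  endfacet
  facet normal 0.0000 -1.0000 0.0000
    outer loop
      vertex 0.000 0.000 0.000
      vertex 16.000 0.000 0.000
      vertex 16.000 0.000 21.000
    endloop
  endfacet
  facet normal 0.0000 -1.0000 0.0000
    outer loop
      vertex 0.000 0.000 0.000
      vertex 16.000 0.000 21.000
      vertex 0.000 0.000 21.000
    endloop
  endfacet
  facet normal 0.0000 0.9191 0.3939
    outer loop
      vertex 0.000 0.000 21.000
      vertex 16.000 0.000 21.000
      vertex 16.000 9.000 0.000
    endloop
  endfacet
  facet normal 0.0000 0.9191 0.3939
    outer loop
      vertex 0.000 0.000 21.000
      vertex 16.000 9.000 0.000
      vertex 0.000 9.000 0.000
    endloop
  endfacet
  facet normal -1.0000 0.0000 0.0000
    outer loop
      vertex 0.000 0.000 21.000
      vertex 0.000 9.000 0.000
      vertex 0.000 0.000 0.000
    endloop
  endfacet
  facet normal 1.0000 0.0000 0.0000
    outer loop
      vertex 16.000 0.000 0.000
      vertex 16.000 9.000 0.000
      vertex 16.000 0.000 21.000
    endloop
  endfacet
endsolid part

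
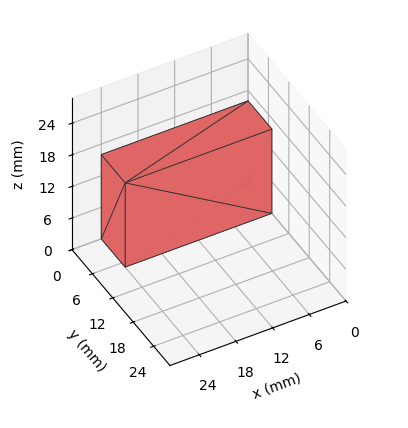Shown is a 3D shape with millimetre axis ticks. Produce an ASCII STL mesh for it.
Reading the render: the shape is a rectangular box, roughly 24 × 7 mm footprint and 16 mm tall (dimensions read to the nearest mm from the axis ticks). For the STL, each face is triangulated and given an outward normal.

solid part
  facet normal 0.0000 0.0000 -1.0000
    outer loop
      vertex 24.0 7.0 0.0
      vertex 24.0 0.0 0.0
      vertex 0.0 0.0 0.0
    endloop
  endfacet
  facet normal 0.0000 0.0000 -1.0000
    outer loop
      vertex 0.0 7.0 0.0
      vertex 24.0 7.0 0.0
      vertex 0.0 0.0 0.0
    endloop
  endfacet
  facet normal 0.0000 0.0000 1.0000
    outer loop
      vertex 0.0 0.0 16.0
      vertex 24.0 0.0 16.0
      vertex 24.0 7.0 16.0
    endloop
  endfacet
  facet normal 0.0000 0.0000 1.0000
    outer loop
      vertex 0.0 0.0 16.0
      vertex 24.0 7.0 16.0
      vertex 0.0 7.0 16.0
    endloop
  endfacet
  facet normal 0.0000 -1.0000 0.0000
    outer loop
      vertex 0.0 0.0 0.0
      vertex 24.0 0.0 0.0
      vertex 24.0 0.0 16.0
    endloop
  endfacet
  facet normal 0.0000 -1.0000 0.0000
    outer loop
      vertex 0.0 0.0 0.0
      vertex 24.0 0.0 16.0
      vertex 0.0 0.0 16.0
    endloop
  endfacet
  facet normal 0.0000 1.0000 0.0000
    outer loop
      vertex 24.0 7.0 16.0
      vertex 24.0 7.0 0.0
      vertex 0.0 7.0 0.0
    endloop
  endfacet
  facet normal 0.0000 1.0000 0.0000
    outer loop
      vertex 0.0 7.0 16.0
      vertex 24.0 7.0 16.0
      vertex 0.0 7.0 0.0
    endloop
  endfacet
  facet normal -1.0000 0.0000 0.0000
    outer loop
      vertex 0.0 7.0 16.0
      vertex 0.0 7.0 0.0
      vertex 0.0 0.0 0.0
    endloop
  endfacet
  facet normal -1.0000 0.0000 0.0000
    outer loop
      vertex 0.0 0.0 16.0
      vertex 0.0 7.0 16.0
      vertex 0.0 0.0 0.0
    endloop
  endfacet
  facet normal 1.0000 0.0000 0.0000
    outer loop
      vertex 24.0 0.0 0.0
      vertex 24.0 7.0 0.0
      vertex 24.0 7.0 16.0
    endloop
  endfacet
  facet normal 1.0000 0.0000 0.0000
    outer loop
      vertex 24.0 0.0 0.0
      vertex 24.0 7.0 16.0
      vertex 24.0 0.0 16.0
    endloop
  endfacet
endsolid part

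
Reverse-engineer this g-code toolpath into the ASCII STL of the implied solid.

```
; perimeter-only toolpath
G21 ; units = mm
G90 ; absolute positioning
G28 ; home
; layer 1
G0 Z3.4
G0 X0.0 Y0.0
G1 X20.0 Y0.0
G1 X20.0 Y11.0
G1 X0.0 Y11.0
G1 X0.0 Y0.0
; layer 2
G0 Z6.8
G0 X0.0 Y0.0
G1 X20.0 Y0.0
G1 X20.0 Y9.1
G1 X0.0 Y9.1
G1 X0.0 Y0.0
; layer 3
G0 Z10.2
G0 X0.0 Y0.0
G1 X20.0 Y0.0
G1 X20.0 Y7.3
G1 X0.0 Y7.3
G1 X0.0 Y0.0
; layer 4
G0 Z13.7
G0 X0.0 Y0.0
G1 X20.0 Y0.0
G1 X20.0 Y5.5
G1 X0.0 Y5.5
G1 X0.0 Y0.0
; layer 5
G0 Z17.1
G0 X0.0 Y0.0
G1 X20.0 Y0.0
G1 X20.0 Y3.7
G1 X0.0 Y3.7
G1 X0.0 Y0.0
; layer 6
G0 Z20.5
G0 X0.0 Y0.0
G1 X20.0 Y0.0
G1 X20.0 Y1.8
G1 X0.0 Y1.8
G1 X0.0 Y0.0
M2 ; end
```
solid part
  facet normal 0.0000 0.0000 -1.0000
    outer loop
      vertex 20.0 12.8 0.0
      vertex 20.0 0.0 0.0
      vertex 0.0 0.0 0.0
    endloop
  endfacet
  facet normal 0.0000 0.0000 -1.0000
    outer loop
      vertex 0.0 12.8 0.0
      vertex 20.0 12.8 0.0
      vertex 0.0 0.0 0.0
    endloop
  endfacet
  facet normal 0.0000 -1.0000 0.0000
    outer loop
      vertex 0.0 0.0 0.0
      vertex 20.0 0.0 0.0
      vertex 20.0 0.0 23.9
    endloop
  endfacet
  facet normal 0.0000 -1.0000 0.0000
    outer loop
      vertex 0.0 0.0 0.0
      vertex 20.0 0.0 23.9
      vertex 0.0 0.0 23.9
    endloop
  endfacet
  facet normal 0.0000 0.8815 0.4721
    outer loop
      vertex 0.0 0.0 23.9
      vertex 20.0 0.0 23.9
      vertex 20.0 12.8 0.0
    endloop
  endfacet
  facet normal 0.0000 0.8815 0.4721
    outer loop
      vertex 0.0 0.0 23.9
      vertex 20.0 12.8 0.0
      vertex 0.0 12.8 0.0
    endloop
  endfacet
  facet normal -1.0000 0.0000 0.0000
    outer loop
      vertex 0.0 0.0 23.9
      vertex 0.0 12.8 0.0
      vertex 0.0 0.0 0.0
    endloop
  endfacet
  facet normal 1.0000 0.0000 0.0000
    outer loop
      vertex 20.0 0.0 0.0
      vertex 20.0 12.8 0.0
      vertex 20.0 0.0 23.9
    endloop
  endfacet
endsolid part

The G0 Z moves step by Δz≈3.4 mm. The G1 loops shrink linearly with z, so the solid tapers from its base footprint up to z≈23.9. Closing with a flat bottom cap and the tapered top and triangulating gives 8 facets — a wedge (ramp): 20 × 12.8 mm base, rising to 23.9 mm along the y=0 edge and sloping linearly to z=0 at y=12.8.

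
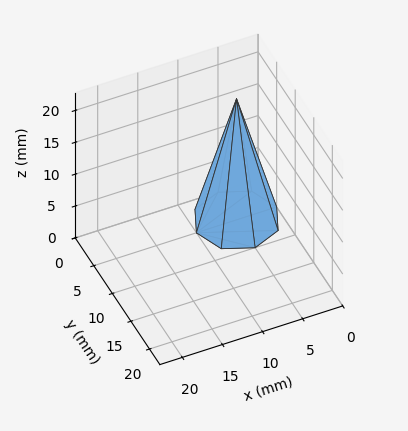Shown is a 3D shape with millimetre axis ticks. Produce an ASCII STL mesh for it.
Reading the render: the shape is a regular 8-sided pyramid, base circumscribed radius ≈ 5 mm, apex at z ≈ 19 mm (dimensions read to the nearest mm from the axis ticks). For the STL, each face is triangulated and given an outward normal.

solid part
  facet normal 0.0000 0.0000 -1.0000
    outer loop
      vertex 5.00 10.00 0.00
      vertex 8.54 8.54 0.00
      vertex 10.00 5.00 0.00
    endloop
  endfacet
  facet normal 0.0000 0.0000 -1.0000
    outer loop
      vertex 1.46 8.54 0.00
      vertex 5.00 10.00 0.00
      vertex 10.00 5.00 0.00
    endloop
  endfacet
  facet normal 0.0000 0.0000 -1.0000
    outer loop
      vertex 0.00 5.00 0.00
      vertex 1.46 8.54 0.00
      vertex 10.00 5.00 0.00
    endloop
  endfacet
  facet normal 0.0000 0.0000 -1.0000
    outer loop
      vertex 1.46 1.46 0.00
      vertex 0.00 5.00 0.00
      vertex 10.00 5.00 0.00
    endloop
  endfacet
  facet normal 0.0000 0.0000 -1.0000
    outer loop
      vertex 5.00 0.00 0.00
      vertex 1.46 1.46 0.00
      vertex 10.00 5.00 0.00
    endloop
  endfacet
  facet normal 0.0000 0.0000 -1.0000
    outer loop
      vertex 8.54 1.46 0.00
      vertex 5.00 0.00 0.00
      vertex 10.00 5.00 0.00
    endloop
  endfacet
  facet normal 0.8983 0.3705 0.2364
    outer loop
      vertex 10.00 5.00 0.00
      vertex 8.54 8.54 0.00
      vertex 5.00 5.00 19.00
    endloop
  endfacet
  facet normal 0.3705 0.8983 0.2364
    outer loop
      vertex 8.54 8.54 0.00
      vertex 5.00 10.00 0.00
      vertex 5.00 5.00 19.00
    endloop
  endfacet
  facet normal -0.3705 0.8983 0.2364
    outer loop
      vertex 5.00 10.00 0.00
      vertex 1.46 8.54 0.00
      vertex 5.00 5.00 19.00
    endloop
  endfacet
  facet normal -0.8983 0.3705 0.2364
    outer loop
      vertex 1.46 8.54 0.00
      vertex 0.00 5.00 0.00
      vertex 5.00 5.00 19.00
    endloop
  endfacet
  facet normal -0.8983 -0.3705 0.2364
    outer loop
      vertex 0.00 5.00 0.00
      vertex 1.46 1.46 0.00
      vertex 5.00 5.00 19.00
    endloop
  endfacet
  facet normal -0.3705 -0.8983 0.2364
    outer loop
      vertex 1.46 1.46 0.00
      vertex 5.00 0.00 0.00
      vertex 5.00 5.00 19.00
    endloop
  endfacet
  facet normal 0.3705 -0.8983 0.2364
    outer loop
      vertex 5.00 0.00 0.00
      vertex 8.54 1.46 0.00
      vertex 5.00 5.00 19.00
    endloop
  endfacet
  facet normal 0.8983 -0.3705 0.2364
    outer loop
      vertex 8.54 1.46 0.00
      vertex 10.00 5.00 0.00
      vertex 5.00 5.00 19.00
    endloop
  endfacet
endsolid part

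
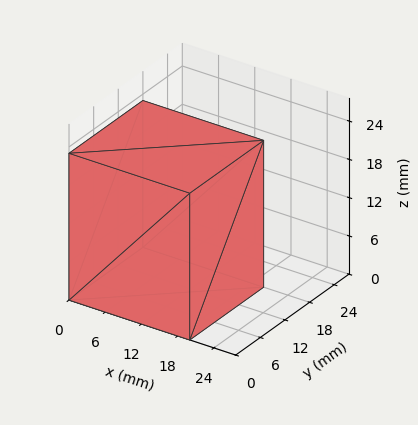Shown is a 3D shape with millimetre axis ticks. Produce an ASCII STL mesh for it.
Reading the render: the shape is a rectangular box, roughly 20 × 18 mm footprint and 23 mm tall (dimensions read to the nearest mm from the axis ticks). For the STL, each face is triangulated and given an outward normal.

solid part
  facet normal 0.0000 0.0000 -1.0000
    outer loop
      vertex 20.00 18.00 0.00
      vertex 20.00 0.00 0.00
      vertex 0.00 0.00 0.00
    endloop
  endfacet
  facet normal 0.0000 0.0000 -1.0000
    outer loop
      vertex 0.00 18.00 0.00
      vertex 20.00 18.00 0.00
      vertex 0.00 0.00 0.00
    endloop
  endfacet
  facet normal 0.0000 0.0000 1.0000
    outer loop
      vertex 0.00 0.00 23.00
      vertex 20.00 0.00 23.00
      vertex 20.00 18.00 23.00
    endloop
  endfacet
  facet normal 0.0000 0.0000 1.0000
    outer loop
      vertex 0.00 0.00 23.00
      vertex 20.00 18.00 23.00
      vertex 0.00 18.00 23.00
    endloop
  endfacet
  facet normal 0.0000 -1.0000 0.0000
    outer loop
      vertex 0.00 0.00 0.00
      vertex 20.00 0.00 0.00
      vertex 20.00 0.00 23.00
    endloop
  endfacet
  facet normal 0.0000 -1.0000 0.0000
    outer loop
      vertex 0.00 0.00 0.00
      vertex 20.00 0.00 23.00
      vertex 0.00 0.00 23.00
    endloop
  endfacet
  facet normal 0.0000 1.0000 0.0000
    outer loop
      vertex 20.00 18.00 23.00
      vertex 20.00 18.00 0.00
      vertex 0.00 18.00 0.00
    endloop
  endfacet
  facet normal 0.0000 1.0000 0.0000
    outer loop
      vertex 0.00 18.00 23.00
      vertex 20.00 18.00 23.00
      vertex 0.00 18.00 0.00
    endloop
  endfacet
  facet normal -1.0000 0.0000 0.0000
    outer loop
      vertex 0.00 18.00 23.00
      vertex 0.00 18.00 0.00
      vertex 0.00 0.00 0.00
    endloop
  endfacet
  facet normal -1.0000 0.0000 0.0000
    outer loop
      vertex 0.00 0.00 23.00
      vertex 0.00 18.00 23.00
      vertex 0.00 0.00 0.00
    endloop
  endfacet
  facet normal 1.0000 0.0000 0.0000
    outer loop
      vertex 20.00 0.00 0.00
      vertex 20.00 18.00 0.00
      vertex 20.00 18.00 23.00
    endloop
  endfacet
  facet normal 1.0000 0.0000 0.0000
    outer loop
      vertex 20.00 0.00 0.00
      vertex 20.00 18.00 23.00
      vertex 20.00 0.00 23.00
    endloop
  endfacet
endsolid part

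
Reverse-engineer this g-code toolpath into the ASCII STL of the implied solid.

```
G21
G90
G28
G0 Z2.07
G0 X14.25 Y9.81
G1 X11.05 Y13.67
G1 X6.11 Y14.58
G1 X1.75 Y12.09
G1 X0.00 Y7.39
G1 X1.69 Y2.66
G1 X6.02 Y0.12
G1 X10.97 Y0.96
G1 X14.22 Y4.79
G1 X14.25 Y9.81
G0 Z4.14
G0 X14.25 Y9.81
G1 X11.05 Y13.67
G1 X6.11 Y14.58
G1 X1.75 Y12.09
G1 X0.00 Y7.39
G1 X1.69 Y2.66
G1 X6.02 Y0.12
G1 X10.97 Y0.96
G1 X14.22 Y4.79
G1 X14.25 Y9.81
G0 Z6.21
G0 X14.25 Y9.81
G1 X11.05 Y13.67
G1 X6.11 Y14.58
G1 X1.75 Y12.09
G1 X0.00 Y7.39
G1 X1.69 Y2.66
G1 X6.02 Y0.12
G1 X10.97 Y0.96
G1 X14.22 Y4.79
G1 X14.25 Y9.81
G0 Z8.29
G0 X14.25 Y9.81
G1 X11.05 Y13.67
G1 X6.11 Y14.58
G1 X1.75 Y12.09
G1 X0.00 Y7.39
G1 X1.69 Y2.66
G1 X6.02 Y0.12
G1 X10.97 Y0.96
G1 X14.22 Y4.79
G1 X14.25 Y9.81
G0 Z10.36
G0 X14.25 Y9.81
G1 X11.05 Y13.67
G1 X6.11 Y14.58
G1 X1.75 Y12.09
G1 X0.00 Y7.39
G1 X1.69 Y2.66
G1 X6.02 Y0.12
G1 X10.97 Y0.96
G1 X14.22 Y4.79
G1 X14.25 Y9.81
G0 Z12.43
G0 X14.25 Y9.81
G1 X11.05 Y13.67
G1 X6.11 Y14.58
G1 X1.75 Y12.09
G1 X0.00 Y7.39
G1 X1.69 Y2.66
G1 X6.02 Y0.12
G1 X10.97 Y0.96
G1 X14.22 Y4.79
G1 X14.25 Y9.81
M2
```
solid part
  facet normal 0.0000 0.0000 -1.0000
    outer loop
      vertex 6.11 14.58 0.00
      vertex 11.05 13.67 0.00
      vertex 14.25 9.81 0.00
    endloop
  endfacet
  facet normal 0.0000 0.0000 -1.0000
    outer loop
      vertex 1.75 12.09 0.00
      vertex 6.11 14.58 0.00
      vertex 14.25 9.81 0.00
    endloop
  endfacet
  facet normal 0.0000 0.0000 -1.0000
    outer loop
      vertex 0.00 7.39 0.00
      vertex 1.75 12.09 0.00
      vertex 14.25 9.81 0.00
    endloop
  endfacet
  facet normal 0.0000 0.0000 -1.0000
    outer loop
      vertex 1.69 2.66 0.00
      vertex 0.00 7.39 0.00
      vertex 14.25 9.81 0.00
    endloop
  endfacet
  facet normal 0.0000 0.0000 -1.0000
    outer loop
      vertex 6.02 0.12 0.00
      vertex 1.69 2.66 0.00
      vertex 14.25 9.81 0.00
    endloop
  endfacet
  facet normal 0.0000 0.0000 -1.0000
    outer loop
      vertex 10.97 0.96 0.00
      vertex 6.02 0.12 0.00
      vertex 14.25 9.81 0.00
    endloop
  endfacet
  facet normal 0.0000 0.0000 -1.0000
    outer loop
      vertex 14.22 4.79 0.00
      vertex 10.97 0.96 0.00
      vertex 14.25 9.81 0.00
    endloop
  endfacet
  facet normal 0.0000 0.0000 1.0000
    outer loop
      vertex 14.25 9.81 12.43
      vertex 11.05 13.67 12.43
      vertex 6.11 14.58 12.43
    endloop
  endfacet
  facet normal 0.0000 0.0000 1.0000
    outer loop
      vertex 14.25 9.81 12.43
      vertex 6.11 14.58 12.43
      vertex 1.75 12.09 12.43
    endloop
  endfacet
  facet normal 0.0000 0.0000 1.0000
    outer loop
      vertex 14.25 9.81 12.43
      vertex 1.75 12.09 12.43
      vertex 0.00 7.39 12.43
    endloop
  endfacet
  facet normal 0.0000 0.0000 1.0000
    outer loop
      vertex 14.25 9.81 12.43
      vertex 0.00 7.39 12.43
      vertex 1.69 2.66 12.43
    endloop
  endfacet
  facet normal 0.0000 0.0000 1.0000
    outer loop
      vertex 14.25 9.81 12.43
      vertex 1.69 2.66 12.43
      vertex 6.02 0.12 12.43
    endloop
  endfacet
  facet normal 0.0000 0.0000 1.0000
    outer loop
      vertex 14.25 9.81 12.43
      vertex 6.02 0.12 12.43
      vertex 10.97 0.96 12.43
    endloop
  endfacet
  facet normal 0.0000 0.0000 1.0000
    outer loop
      vertex 14.25 9.81 12.43
      vertex 10.97 0.96 12.43
      vertex 14.22 4.79 12.43
    endloop
  endfacet
  facet normal 0.7699 0.6382 0.0000
    outer loop
      vertex 14.25 9.81 0.00
      vertex 11.05 13.67 0.00
      vertex 11.05 13.67 12.43
    endloop
  endfacet
  facet normal 0.7699 0.6382 0.0000
    outer loop
      vertex 14.25 9.81 0.00
      vertex 11.05 13.67 12.43
      vertex 14.25 9.81 12.43
    endloop
  endfacet
  facet normal 0.1812 0.9835 0.0000
    outer loop
      vertex 11.05 13.67 0.00
      vertex 6.11 14.58 0.00
      vertex 6.11 14.58 12.43
    endloop
  endfacet
  facet normal 0.1812 0.9835 0.0000
    outer loop
      vertex 11.05 13.67 0.00
      vertex 6.11 14.58 12.43
      vertex 11.05 13.67 12.43
    endloop
  endfacet
  facet normal -0.4959 0.8684 0.0000
    outer loop
      vertex 6.11 14.58 0.00
      vertex 1.75 12.09 0.00
      vertex 1.75 12.09 12.43
    endloop
  endfacet
  facet normal -0.4959 0.8684 0.0000
    outer loop
      vertex 6.11 14.58 0.00
      vertex 1.75 12.09 12.43
      vertex 6.11 14.58 12.43
    endloop
  endfacet
  facet normal -0.9371 0.3489 0.0000
    outer loop
      vertex 1.75 12.09 0.00
      vertex 0.00 7.39 0.00
      vertex 0.00 7.39 12.43
    endloop
  endfacet
  facet normal -0.9371 0.3489 0.0000
    outer loop
      vertex 1.75 12.09 0.00
      vertex 0.00 7.39 12.43
      vertex 1.75 12.09 12.43
    endloop
  endfacet
  facet normal -0.9417 -0.3365 0.0000
    outer loop
      vertex 0.00 7.39 0.00
      vertex 1.69 2.66 0.00
      vertex 1.69 2.66 12.43
    endloop
  endfacet
  facet normal -0.9417 -0.3365 0.0000
    outer loop
      vertex 0.00 7.39 0.00
      vertex 1.69 2.66 12.43
      vertex 0.00 7.39 12.43
    endloop
  endfacet
  facet normal -0.5060 -0.8625 0.0000
    outer loop
      vertex 1.69 2.66 0.00
      vertex 6.02 0.12 0.00
      vertex 6.02 0.12 12.43
    endloop
  endfacet
  facet normal -0.5060 -0.8625 0.0000
    outer loop
      vertex 1.69 2.66 0.00
      vertex 6.02 0.12 12.43
      vertex 1.69 2.66 12.43
    endloop
  endfacet
  facet normal 0.1673 -0.9859 0.0000
    outer loop
      vertex 6.02 0.12 0.00
      vertex 10.97 0.96 0.00
      vertex 10.97 0.96 12.43
    endloop
  endfacet
  facet normal 0.1673 -0.9859 0.0000
    outer loop
      vertex 6.02 0.12 0.00
      vertex 10.97 0.96 12.43
      vertex 6.02 0.12 12.43
    endloop
  endfacet
  facet normal 0.7625 -0.6470 0.0000
    outer loop
      vertex 10.97 0.96 0.00
      vertex 14.22 4.79 0.00
      vertex 14.22 4.79 12.43
    endloop
  endfacet
  facet normal 0.7625 -0.6470 0.0000
    outer loop
      vertex 10.97 0.96 0.00
      vertex 14.22 4.79 12.43
      vertex 10.97 0.96 12.43
    endloop
  endfacet
  facet normal 1.0000 -0.0060 0.0000
    outer loop
      vertex 14.22 4.79 0.00
      vertex 14.25 9.81 0.00
      vertex 14.25 9.81 12.43
    endloop
  endfacet
  facet normal 1.0000 -0.0060 0.0000
    outer loop
      vertex 14.22 4.79 0.00
      vertex 14.25 9.81 12.43
      vertex 14.22 4.79 12.43
    endloop
  endfacet
endsolid part

The G0 Z moves step by Δz≈2.07 mm. Every layer's G1 loop is the same polygon, so the solid is a straight extrusion of it from z=0 to z≈12.4. Closing with flat bottom and top caps and triangulating gives 32 facets — a regular 9-sided prism (a cylinder approximated with 9 flat sides), circumscribed radius ≈ 7.34 mm, height ≈ 12.4 mm.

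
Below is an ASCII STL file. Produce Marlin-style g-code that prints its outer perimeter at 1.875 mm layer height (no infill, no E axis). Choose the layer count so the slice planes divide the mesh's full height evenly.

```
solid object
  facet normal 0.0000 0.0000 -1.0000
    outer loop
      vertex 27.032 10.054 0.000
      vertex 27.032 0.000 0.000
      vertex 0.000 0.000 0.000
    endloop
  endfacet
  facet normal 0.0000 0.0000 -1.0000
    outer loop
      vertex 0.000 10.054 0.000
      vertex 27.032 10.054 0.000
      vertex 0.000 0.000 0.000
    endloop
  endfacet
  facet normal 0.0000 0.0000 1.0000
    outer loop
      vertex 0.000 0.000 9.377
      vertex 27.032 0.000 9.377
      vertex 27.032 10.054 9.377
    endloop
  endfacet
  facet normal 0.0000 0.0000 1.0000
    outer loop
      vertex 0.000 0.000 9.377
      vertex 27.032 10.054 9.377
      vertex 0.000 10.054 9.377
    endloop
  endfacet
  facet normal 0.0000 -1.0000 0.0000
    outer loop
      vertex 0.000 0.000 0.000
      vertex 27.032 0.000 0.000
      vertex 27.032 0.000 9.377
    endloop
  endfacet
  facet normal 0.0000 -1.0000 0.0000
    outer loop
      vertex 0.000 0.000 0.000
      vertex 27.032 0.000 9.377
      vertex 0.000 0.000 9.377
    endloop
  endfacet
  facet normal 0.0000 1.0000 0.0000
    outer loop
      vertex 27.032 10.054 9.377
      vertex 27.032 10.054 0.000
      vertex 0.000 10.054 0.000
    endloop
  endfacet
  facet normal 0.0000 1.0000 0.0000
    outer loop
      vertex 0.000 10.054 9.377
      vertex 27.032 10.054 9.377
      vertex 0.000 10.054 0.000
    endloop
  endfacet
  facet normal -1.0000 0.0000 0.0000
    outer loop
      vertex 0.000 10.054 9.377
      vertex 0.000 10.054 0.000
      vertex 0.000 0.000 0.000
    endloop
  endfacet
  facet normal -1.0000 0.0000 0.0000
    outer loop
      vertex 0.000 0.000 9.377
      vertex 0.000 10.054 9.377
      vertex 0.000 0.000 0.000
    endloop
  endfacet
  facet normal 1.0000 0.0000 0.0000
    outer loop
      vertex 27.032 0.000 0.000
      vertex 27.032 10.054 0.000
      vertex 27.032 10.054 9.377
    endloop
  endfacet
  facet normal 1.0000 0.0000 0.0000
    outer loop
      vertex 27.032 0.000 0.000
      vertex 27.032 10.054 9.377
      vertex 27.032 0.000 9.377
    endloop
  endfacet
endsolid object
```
; perimeter-only toolpath
G21 ; units = mm
G90 ; absolute positioning
G28 ; home
; layer 1
G0 Z1.875
G0 X0.000 Y0.000
G1 X27.032 Y0.000
G1 X27.032 Y10.054
G1 X0.000 Y10.054
G1 X0.000 Y0.000
; layer 2
G0 Z3.751
G0 X0.000 Y0.000
G1 X27.032 Y0.000
G1 X27.032 Y10.054
G1 X0.000 Y10.054
G1 X0.000 Y0.000
; layer 3
G0 Z5.626
G0 X0.000 Y0.000
G1 X27.032 Y0.000
G1 X27.032 Y10.054
G1 X0.000 Y10.054
G1 X0.000 Y0.000
; layer 4
G0 Z7.502
G0 X0.000 Y0.000
G1 X27.032 Y0.000
G1 X27.032 Y10.054
G1 X0.000 Y10.054
G1 X0.000 Y0.000
; layer 5
G0 Z9.377
G0 X0.000 Y0.000
G1 X27.032 Y0.000
G1 X27.032 Y10.054
G1 X0.000 Y10.054
G1 X0.000 Y0.000
M2 ; end

The solid is a rectangular box, roughly 27 × 10.1 mm footprint and 9.38 mm tall. Slicing at Δz = 1.875 mm — 5 equal slices spanning the solid's height, so layer i sits at z = i·h/5 — gives 5 non-empty perimeters. Each is a 4-segment closed polygon; G0 lifts to the layer z and rapids to the start vertex, then G1 traces the edges.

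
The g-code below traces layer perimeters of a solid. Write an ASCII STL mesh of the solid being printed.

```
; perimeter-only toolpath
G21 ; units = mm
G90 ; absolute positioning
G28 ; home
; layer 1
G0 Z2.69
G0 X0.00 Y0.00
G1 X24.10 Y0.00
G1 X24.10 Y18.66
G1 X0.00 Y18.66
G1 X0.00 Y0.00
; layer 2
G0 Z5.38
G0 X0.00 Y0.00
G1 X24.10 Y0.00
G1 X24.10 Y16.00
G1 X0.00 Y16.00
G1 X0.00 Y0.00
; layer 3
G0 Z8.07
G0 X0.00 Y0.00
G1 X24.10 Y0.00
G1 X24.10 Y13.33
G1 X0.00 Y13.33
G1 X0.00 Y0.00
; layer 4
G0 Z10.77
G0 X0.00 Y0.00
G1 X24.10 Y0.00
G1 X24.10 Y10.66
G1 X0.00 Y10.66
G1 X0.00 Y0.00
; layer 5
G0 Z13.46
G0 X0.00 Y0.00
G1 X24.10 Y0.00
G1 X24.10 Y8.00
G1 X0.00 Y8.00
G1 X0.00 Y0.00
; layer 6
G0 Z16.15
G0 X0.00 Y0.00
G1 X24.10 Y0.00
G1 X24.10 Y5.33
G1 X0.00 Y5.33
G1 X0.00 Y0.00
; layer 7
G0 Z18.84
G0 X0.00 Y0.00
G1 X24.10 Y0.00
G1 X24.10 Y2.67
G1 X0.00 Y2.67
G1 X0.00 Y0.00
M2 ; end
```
solid part
  facet normal 0.0000 0.0000 -1.0000
    outer loop
      vertex 24.10 21.33 0.00
      vertex 24.10 0.00 0.00
      vertex 0.00 0.00 0.00
    endloop
  endfacet
  facet normal 0.0000 0.0000 -1.0000
    outer loop
      vertex 0.00 21.33 0.00
      vertex 24.10 21.33 0.00
      vertex 0.00 0.00 0.00
    endloop
  endfacet
  facet normal 0.0000 -1.0000 0.0000
    outer loop
      vertex 0.00 0.00 0.00
      vertex 24.10 0.00 0.00
      vertex 24.10 0.00 21.53
    endloop
  endfacet
  facet normal 0.0000 -1.0000 0.0000
    outer loop
      vertex 0.00 0.00 0.00
      vertex 24.10 0.00 21.53
      vertex 0.00 0.00 21.53
    endloop
  endfacet
  facet normal 0.0000 0.7104 0.7038
    outer loop
      vertex 0.00 0.00 21.53
      vertex 24.10 0.00 21.53
      vertex 24.10 21.33 0.00
    endloop
  endfacet
  facet normal 0.0000 0.7104 0.7038
    outer loop
      vertex 0.00 0.00 21.53
      vertex 24.10 21.33 0.00
      vertex 0.00 21.33 0.00
    endloop
  endfacet
  facet normal -1.0000 0.0000 0.0000
    outer loop
      vertex 0.00 0.00 21.53
      vertex 0.00 21.33 0.00
      vertex 0.00 0.00 0.00
    endloop
  endfacet
  facet normal 1.0000 0.0000 0.0000
    outer loop
      vertex 24.10 0.00 0.00
      vertex 24.10 21.33 0.00
      vertex 24.10 0.00 21.53
    endloop
  endfacet
endsolid part

The G0 Z moves step by Δz≈2.69 mm. The G1 loops shrink linearly with z, so the solid tapers from its base footprint up to z≈21.5. Closing with a flat bottom cap and the tapered top and triangulating gives 8 facets — a wedge (ramp): 24.1 × 21.3 mm base, rising to 21.5 mm along the y=0 edge and sloping linearly to z=0 at y=21.3.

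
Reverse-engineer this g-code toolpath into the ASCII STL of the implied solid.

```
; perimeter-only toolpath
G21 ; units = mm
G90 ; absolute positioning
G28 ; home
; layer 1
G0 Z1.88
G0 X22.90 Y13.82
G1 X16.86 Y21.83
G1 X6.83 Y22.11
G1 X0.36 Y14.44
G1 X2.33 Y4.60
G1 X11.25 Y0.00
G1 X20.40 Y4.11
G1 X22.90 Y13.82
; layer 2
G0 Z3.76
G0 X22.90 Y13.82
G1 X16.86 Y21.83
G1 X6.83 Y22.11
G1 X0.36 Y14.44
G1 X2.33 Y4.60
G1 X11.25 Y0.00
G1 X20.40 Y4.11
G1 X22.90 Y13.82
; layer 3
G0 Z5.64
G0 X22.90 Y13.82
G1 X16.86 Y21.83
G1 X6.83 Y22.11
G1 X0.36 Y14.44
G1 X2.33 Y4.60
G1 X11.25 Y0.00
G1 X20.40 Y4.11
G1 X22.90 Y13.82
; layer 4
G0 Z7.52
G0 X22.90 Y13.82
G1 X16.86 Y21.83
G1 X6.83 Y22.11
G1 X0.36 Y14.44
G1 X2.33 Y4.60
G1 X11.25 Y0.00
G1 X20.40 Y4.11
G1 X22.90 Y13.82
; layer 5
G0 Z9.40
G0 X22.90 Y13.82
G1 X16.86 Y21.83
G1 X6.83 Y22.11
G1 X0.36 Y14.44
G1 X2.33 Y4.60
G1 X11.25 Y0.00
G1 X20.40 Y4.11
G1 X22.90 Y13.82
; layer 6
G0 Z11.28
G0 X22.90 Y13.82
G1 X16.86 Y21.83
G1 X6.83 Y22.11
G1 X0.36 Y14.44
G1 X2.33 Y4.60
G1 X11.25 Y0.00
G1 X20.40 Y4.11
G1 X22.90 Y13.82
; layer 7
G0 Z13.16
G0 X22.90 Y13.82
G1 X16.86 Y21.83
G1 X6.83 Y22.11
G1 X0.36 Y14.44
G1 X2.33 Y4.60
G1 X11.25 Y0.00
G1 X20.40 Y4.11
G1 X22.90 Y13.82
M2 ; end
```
solid part
  facet normal 0.0000 0.0000 -1.0000
    outer loop
      vertex 6.83 22.11 0.00
      vertex 16.86 21.83 0.00
      vertex 22.90 13.82 0.00
    endloop
  endfacet
  facet normal 0.0000 0.0000 -1.0000
    outer loop
      vertex 0.36 14.44 0.00
      vertex 6.83 22.11 0.00
      vertex 22.90 13.82 0.00
    endloop
  endfacet
  facet normal 0.0000 0.0000 -1.0000
    outer loop
      vertex 2.33 4.60 0.00
      vertex 0.36 14.44 0.00
      vertex 22.90 13.82 0.00
    endloop
  endfacet
  facet normal 0.0000 0.0000 -1.0000
    outer loop
      vertex 11.25 0.00 0.00
      vertex 2.33 4.60 0.00
      vertex 22.90 13.82 0.00
    endloop
  endfacet
  facet normal 0.0000 0.0000 -1.0000
    outer loop
      vertex 20.40 4.11 0.00
      vertex 11.25 0.00 0.00
      vertex 22.90 13.82 0.00
    endloop
  endfacet
  facet normal 0.0000 0.0000 1.0000
    outer loop
      vertex 22.90 13.82 13.16
      vertex 16.86 21.83 13.16
      vertex 6.83 22.11 13.16
    endloop
  endfacet
  facet normal 0.0000 0.0000 1.0000
    outer loop
      vertex 22.90 13.82 13.16
      vertex 6.83 22.11 13.16
      vertex 0.36 14.44 13.16
    endloop
  endfacet
  facet normal 0.0000 0.0000 1.0000
    outer loop
      vertex 22.90 13.82 13.16
      vertex 0.36 14.44 13.16
      vertex 2.33 4.60 13.16
    endloop
  endfacet
  facet normal 0.0000 0.0000 1.0000
    outer loop
      vertex 22.90 13.82 13.16
      vertex 2.33 4.60 13.16
      vertex 11.25 0.00 13.16
    endloop
  endfacet
  facet normal 0.0000 0.0000 1.0000
    outer loop
      vertex 22.90 13.82 13.16
      vertex 11.25 0.00 13.16
      vertex 20.40 4.11 13.16
    endloop
  endfacet
  facet normal 0.7984 0.6021 0.0000
    outer loop
      vertex 22.90 13.82 0.00
      vertex 16.86 21.83 0.00
      vertex 16.86 21.83 13.16
    endloop
  endfacet
  facet normal 0.7984 0.6021 0.0000
    outer loop
      vertex 22.90 13.82 0.00
      vertex 16.86 21.83 13.16
      vertex 22.90 13.82 13.16
    endloop
  endfacet
  facet normal 0.0279 0.9996 0.0000
    outer loop
      vertex 16.86 21.83 0.00
      vertex 6.83 22.11 0.00
      vertex 6.83 22.11 13.16
    endloop
  endfacet
  facet normal 0.0279 0.9996 0.0000
    outer loop
      vertex 16.86 21.83 0.00
      vertex 6.83 22.11 13.16
      vertex 16.86 21.83 13.16
    endloop
  endfacet
  facet normal -0.7644 0.6448 0.0000
    outer loop
      vertex 6.83 22.11 0.00
      vertex 0.36 14.44 0.00
      vertex 0.36 14.44 13.16
    endloop
  endfacet
  facet normal -0.7644 0.6448 0.0000
    outer loop
      vertex 6.83 22.11 0.00
      vertex 0.36 14.44 13.16
      vertex 6.83 22.11 13.16
    endloop
  endfacet
  facet normal -0.9805 -0.1963 0.0000
    outer loop
      vertex 0.36 14.44 0.00
      vertex 2.33 4.60 0.00
      vertex 2.33 4.60 13.16
    endloop
  endfacet
  facet normal -0.9805 -0.1963 0.0000
    outer loop
      vertex 0.36 14.44 0.00
      vertex 2.33 4.60 13.16
      vertex 0.36 14.44 13.16
    endloop
  endfacet
  facet normal -0.4583 -0.8888 0.0000
    outer loop
      vertex 2.33 4.60 0.00
      vertex 11.25 0.00 0.00
      vertex 11.25 0.00 13.16
    endloop
  endfacet
  facet normal -0.4583 -0.8888 0.0000
    outer loop
      vertex 2.33 4.60 0.00
      vertex 11.25 0.00 13.16
      vertex 2.33 4.60 13.16
    endloop
  endfacet
  facet normal 0.4097 -0.9122 0.0000
    outer loop
      vertex 11.25 0.00 0.00
      vertex 20.40 4.11 0.00
      vertex 20.40 4.11 13.16
    endloop
  endfacet
  facet normal 0.4097 -0.9122 0.0000
    outer loop
      vertex 11.25 0.00 0.00
      vertex 20.40 4.11 13.16
      vertex 11.25 0.00 13.16
    endloop
  endfacet
  facet normal 0.9684 -0.2493 0.0000
    outer loop
      vertex 20.40 4.11 0.00
      vertex 22.90 13.82 0.00
      vertex 22.90 13.82 13.16
    endloop
  endfacet
  facet normal 0.9684 -0.2493 0.0000
    outer loop
      vertex 20.40 4.11 0.00
      vertex 22.90 13.82 13.16
      vertex 20.40 4.11 13.16
    endloop
  endfacet
endsolid part

The G0 Z moves step by Δz≈1.88 mm. Every layer's G1 loop is the same polygon, so the solid is a straight extrusion of it from z=0 to z≈13.2. Closing with flat bottom and top caps and triangulating gives 24 facets — a regular 7-sided prism (a cylinder approximated with 7 flat sides), circumscribed radius ≈ 11.6 mm, height ≈ 13.2 mm.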